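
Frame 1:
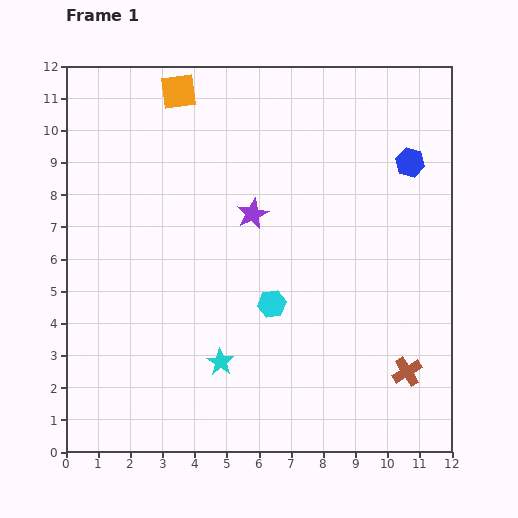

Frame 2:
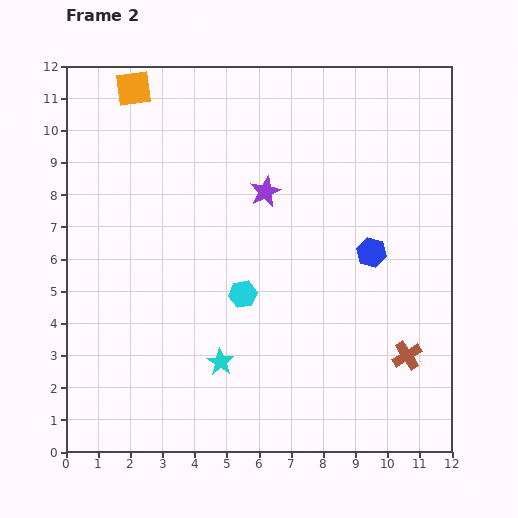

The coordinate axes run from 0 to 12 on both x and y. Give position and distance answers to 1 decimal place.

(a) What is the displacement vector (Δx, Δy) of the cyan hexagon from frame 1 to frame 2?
(-0.9, 0.3)

The cyan hexagon was at (6.4, 4.6) in frame 1 and (5.5, 4.9) in frame 2.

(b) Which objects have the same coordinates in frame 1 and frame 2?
the cyan star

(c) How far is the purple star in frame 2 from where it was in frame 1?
0.8

The purple star moved from (5.8, 7.4) to (6.2, 8.1), a distance of √(0.4² + 0.7²) ≈ 0.8.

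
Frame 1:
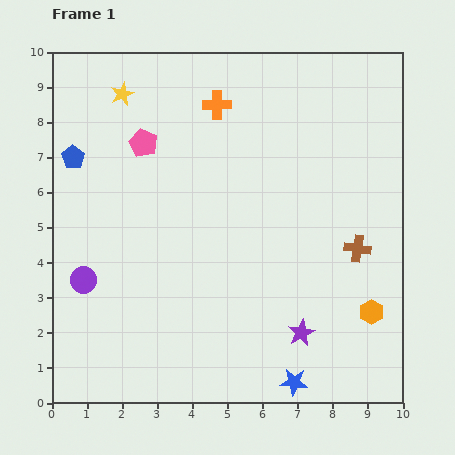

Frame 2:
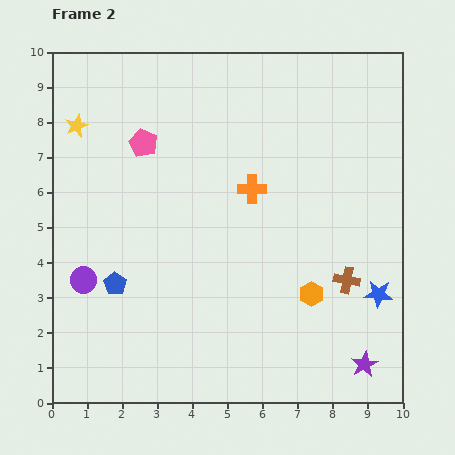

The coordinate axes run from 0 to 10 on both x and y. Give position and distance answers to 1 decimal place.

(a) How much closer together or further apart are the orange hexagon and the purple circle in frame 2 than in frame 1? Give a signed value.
-1.7

Distance in frame 1: 8.2. Distance in frame 2: 6.5.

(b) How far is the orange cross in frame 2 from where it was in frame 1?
2.6

The orange cross moved from (4.7, 8.5) to (5.7, 6.1), a distance of √(1.0² + 2.4²) ≈ 2.6.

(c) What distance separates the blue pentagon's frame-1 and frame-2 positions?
3.8

The blue pentagon moved from (0.6, 7.0) to (1.8, 3.4), a distance of √(1.2² + 3.6²) ≈ 3.8.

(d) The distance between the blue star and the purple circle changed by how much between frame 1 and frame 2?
+1.7

Distance in frame 1: 6.7. Distance in frame 2: 8.4.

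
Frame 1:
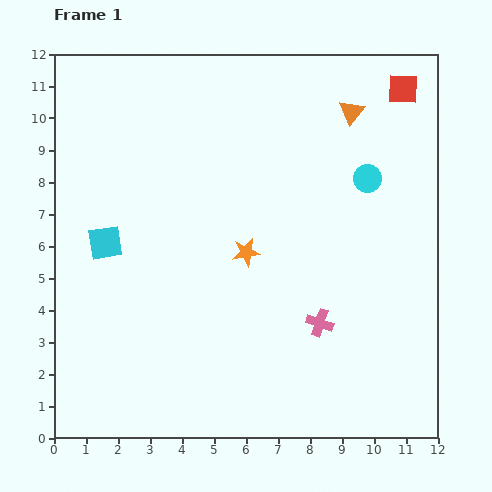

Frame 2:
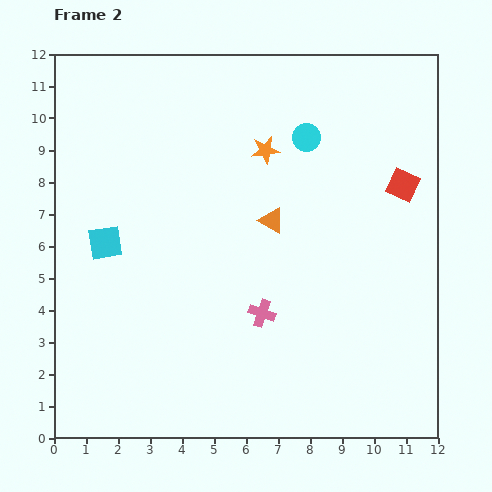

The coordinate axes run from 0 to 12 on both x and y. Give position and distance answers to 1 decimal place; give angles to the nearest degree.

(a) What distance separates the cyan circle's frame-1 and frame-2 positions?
2.3

The cyan circle moved from (9.8, 8.1) to (7.9, 9.4), a distance of √(1.9² + 1.3²) ≈ 2.3.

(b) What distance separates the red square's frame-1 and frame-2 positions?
3.0

The red square moved from (10.9, 10.9) to (10.9, 7.9), a distance of √(0.0² + 3.0²) ≈ 3.0.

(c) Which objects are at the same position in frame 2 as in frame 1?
the cyan square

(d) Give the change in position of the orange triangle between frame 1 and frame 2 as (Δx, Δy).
(-2.5, -3.4)

The orange triangle was at (9.3, 10.2) in frame 1 and (6.8, 6.8) in frame 2.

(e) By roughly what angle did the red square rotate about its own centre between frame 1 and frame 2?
22° clockwise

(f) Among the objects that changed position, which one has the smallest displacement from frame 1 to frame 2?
the pink cross

(moved 1.8)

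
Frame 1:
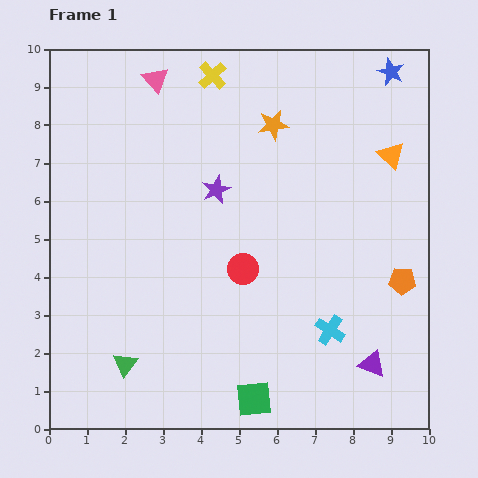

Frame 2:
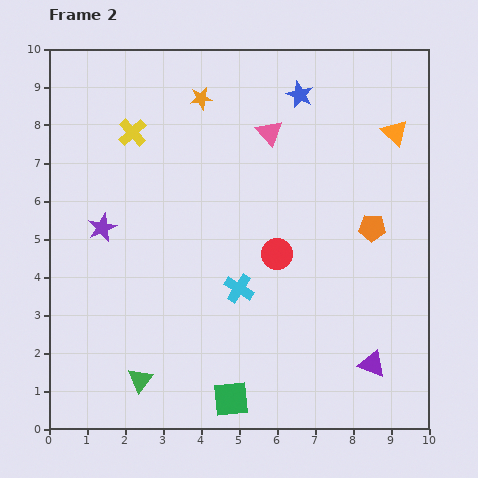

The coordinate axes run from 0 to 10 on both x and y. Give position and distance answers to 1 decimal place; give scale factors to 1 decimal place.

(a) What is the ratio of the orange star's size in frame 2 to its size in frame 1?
0.7×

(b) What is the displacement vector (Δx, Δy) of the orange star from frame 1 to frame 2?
(-1.9, 0.7)

The orange star was at (5.9, 8.0) in frame 1 and (4.0, 8.7) in frame 2.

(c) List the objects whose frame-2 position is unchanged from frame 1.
the purple triangle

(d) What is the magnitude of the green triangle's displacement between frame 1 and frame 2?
0.6

The green triangle moved from (2.0, 1.7) to (2.4, 1.3), a distance of √(0.4² + 0.4²) ≈ 0.6.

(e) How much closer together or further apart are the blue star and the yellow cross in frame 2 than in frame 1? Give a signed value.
-0.2

Distance in frame 1: 4.7. Distance in frame 2: 4.5.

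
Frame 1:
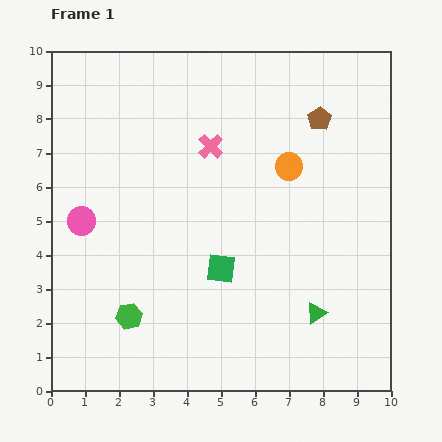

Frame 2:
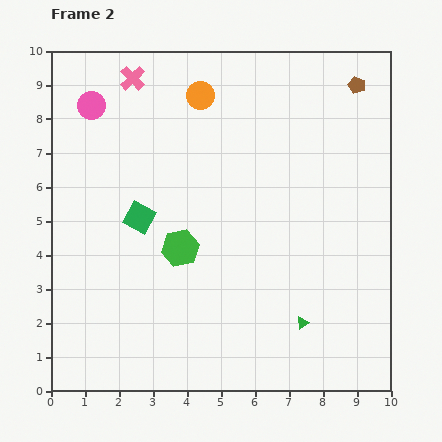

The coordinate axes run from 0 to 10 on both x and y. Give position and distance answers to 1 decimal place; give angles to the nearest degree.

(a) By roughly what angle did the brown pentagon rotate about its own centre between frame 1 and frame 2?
17° counter-clockwise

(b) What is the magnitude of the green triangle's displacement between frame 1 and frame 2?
0.5

The green triangle moved from (7.8, 2.3) to (7.4, 2.0), a distance of √(0.4² + 0.3²) ≈ 0.5.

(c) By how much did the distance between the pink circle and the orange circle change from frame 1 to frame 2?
-3.1

Distance in frame 1: 6.3. Distance in frame 2: 3.2.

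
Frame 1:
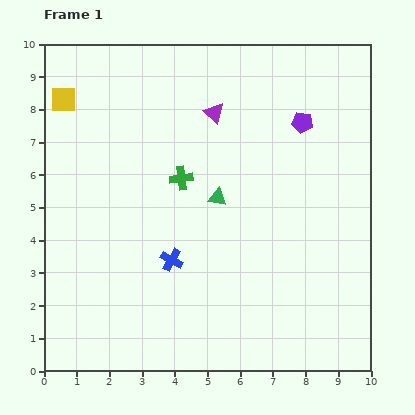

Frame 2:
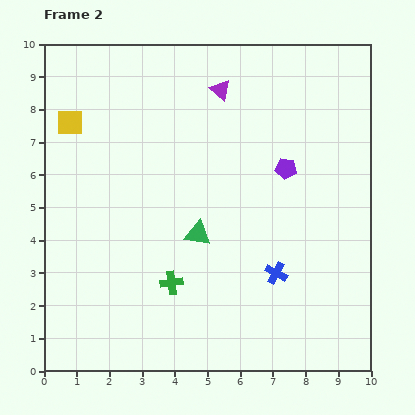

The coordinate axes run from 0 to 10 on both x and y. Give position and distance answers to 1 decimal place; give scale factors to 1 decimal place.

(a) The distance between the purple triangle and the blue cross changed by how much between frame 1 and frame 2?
+1.2

Distance in frame 1: 4.7. Distance in frame 2: 5.9.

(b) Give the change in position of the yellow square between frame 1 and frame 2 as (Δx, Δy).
(0.2, -0.7)

The yellow square was at (0.6, 8.3) in frame 1 and (0.8, 7.6) in frame 2.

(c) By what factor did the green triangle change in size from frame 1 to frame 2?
1.4×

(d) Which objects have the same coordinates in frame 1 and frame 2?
none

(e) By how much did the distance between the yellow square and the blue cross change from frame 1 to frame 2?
+1.9

Distance in frame 1: 5.9. Distance in frame 2: 7.8.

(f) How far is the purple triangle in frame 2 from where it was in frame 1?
0.7

The purple triangle moved from (5.2, 7.9) to (5.4, 8.6), a distance of √(0.2² + 0.7²) ≈ 0.7.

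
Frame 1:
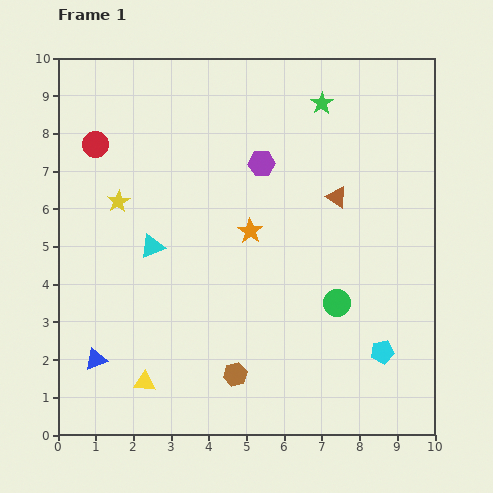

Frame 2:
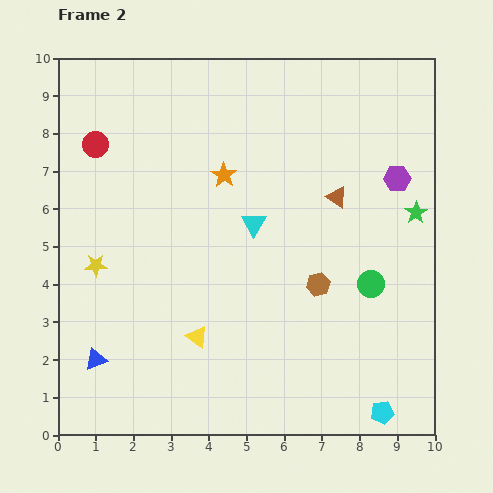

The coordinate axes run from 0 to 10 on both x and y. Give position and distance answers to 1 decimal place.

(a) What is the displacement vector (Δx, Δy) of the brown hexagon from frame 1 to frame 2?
(2.2, 2.4)

The brown hexagon was at (4.7, 1.6) in frame 1 and (6.9, 4.0) in frame 2.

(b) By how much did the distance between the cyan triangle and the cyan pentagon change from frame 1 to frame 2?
-0.7

Distance in frame 1: 6.7. Distance in frame 2: 6.0.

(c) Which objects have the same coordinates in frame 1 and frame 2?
the blue triangle, the red circle, the brown triangle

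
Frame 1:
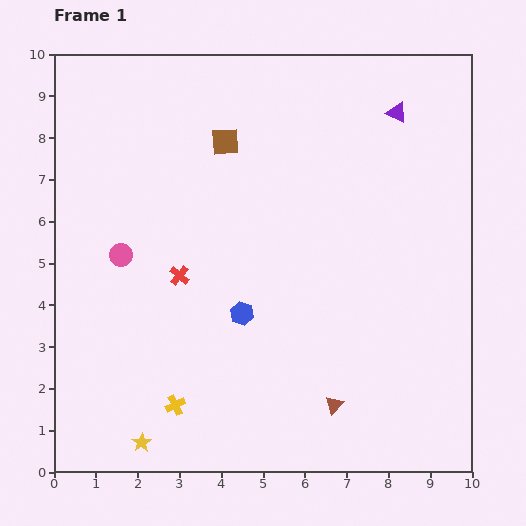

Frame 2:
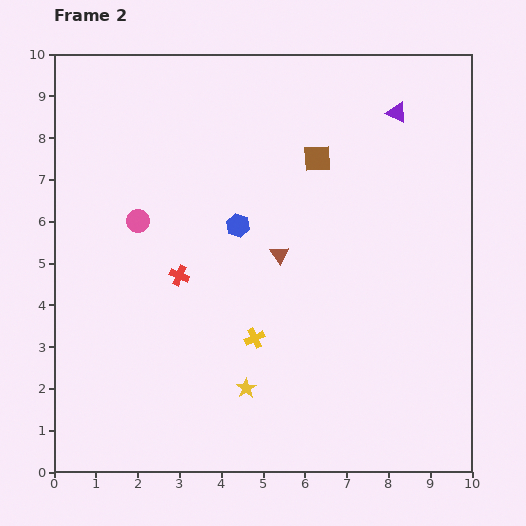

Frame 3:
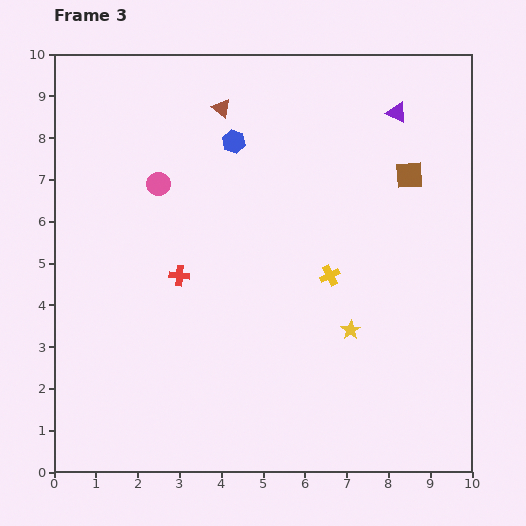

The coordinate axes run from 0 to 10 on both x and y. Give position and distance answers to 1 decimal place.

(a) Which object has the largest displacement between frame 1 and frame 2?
the brown triangle

(moved 3.8; next 2.8)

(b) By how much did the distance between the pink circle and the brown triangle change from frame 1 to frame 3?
-3.9

Distance in frame 1: 6.2. Distance in frame 3: 2.3.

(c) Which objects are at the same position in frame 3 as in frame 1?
the red cross, the purple triangle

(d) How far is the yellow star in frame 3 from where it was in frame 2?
2.9

The yellow star moved from (4.6, 2.0) to (7.1, 3.4), a distance of √(2.5² + 1.4²) ≈ 2.9.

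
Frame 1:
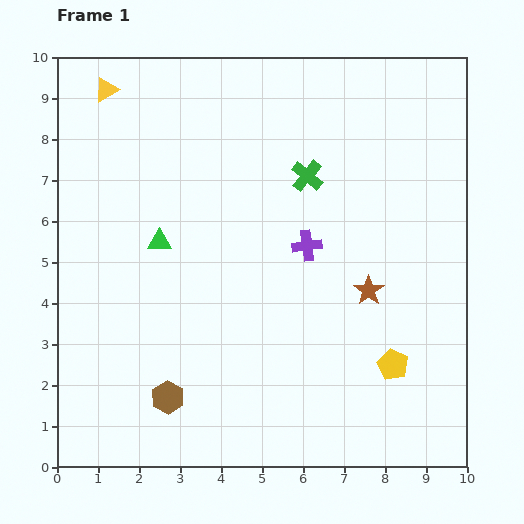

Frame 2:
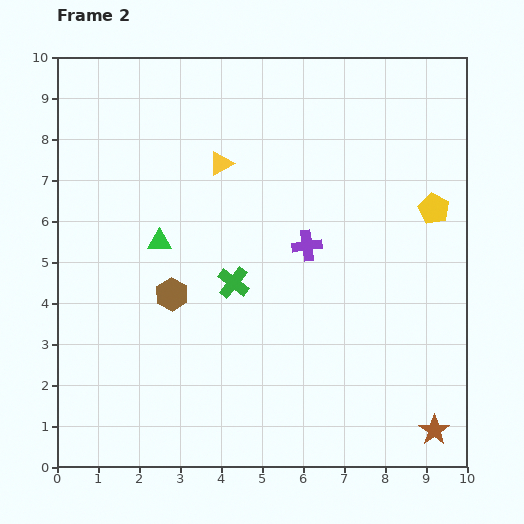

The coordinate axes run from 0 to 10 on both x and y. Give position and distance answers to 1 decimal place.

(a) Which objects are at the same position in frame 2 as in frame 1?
the green triangle, the purple cross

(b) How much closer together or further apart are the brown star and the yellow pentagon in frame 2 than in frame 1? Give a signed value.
+3.5

Distance in frame 1: 1.9. Distance in frame 2: 5.4.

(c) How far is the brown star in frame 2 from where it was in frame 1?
3.8

The brown star moved from (7.6, 4.3) to (9.2, 0.9), a distance of √(1.6² + 3.4²) ≈ 3.8.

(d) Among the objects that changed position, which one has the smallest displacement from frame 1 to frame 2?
the brown hexagon

(moved 2.5)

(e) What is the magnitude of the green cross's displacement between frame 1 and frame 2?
3.2

The green cross moved from (6.1, 7.1) to (4.3, 4.5), a distance of √(1.8² + 2.6²) ≈ 3.2.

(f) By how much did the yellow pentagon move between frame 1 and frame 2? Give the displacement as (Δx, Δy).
(1.0, 3.8)

The yellow pentagon was at (8.2, 2.5) in frame 1 and (9.2, 6.3) in frame 2.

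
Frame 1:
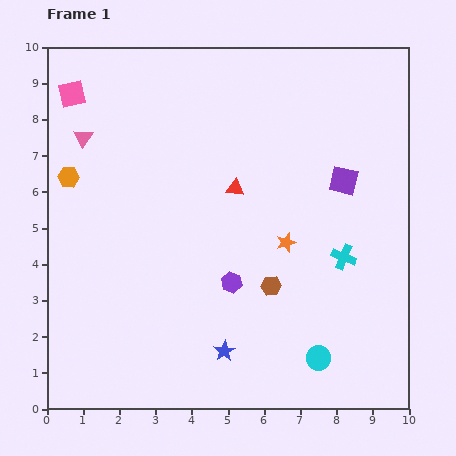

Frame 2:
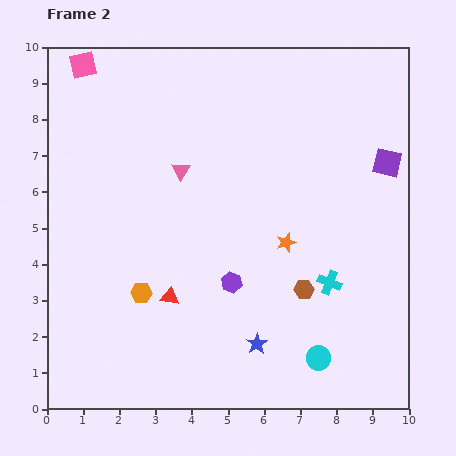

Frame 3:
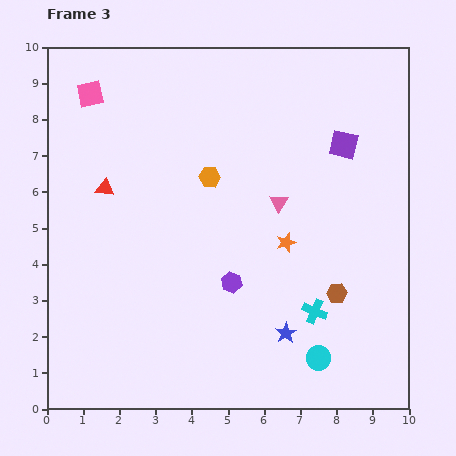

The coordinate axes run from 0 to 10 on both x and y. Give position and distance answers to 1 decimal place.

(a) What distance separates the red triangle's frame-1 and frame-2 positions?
3.5

The red triangle moved from (5.2, 6.1) to (3.4, 3.1), a distance of √(1.8² + 3.0²) ≈ 3.5.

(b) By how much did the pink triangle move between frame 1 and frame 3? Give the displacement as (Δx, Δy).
(5.4, -1.8)

The pink triangle was at (1.0, 7.5) in frame 1 and (6.4, 5.7) in frame 3.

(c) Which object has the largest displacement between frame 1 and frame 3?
the pink triangle

(moved 5.7; next 3.9)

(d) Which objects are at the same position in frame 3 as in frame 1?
the cyan circle, the purple hexagon, the orange star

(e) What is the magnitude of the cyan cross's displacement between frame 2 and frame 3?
0.9

The cyan cross moved from (7.8, 3.5) to (7.4, 2.7), a distance of √(0.4² + 0.8²) ≈ 0.9.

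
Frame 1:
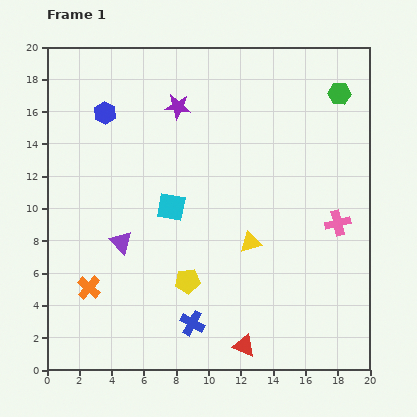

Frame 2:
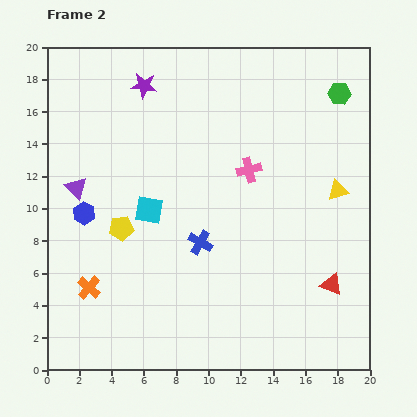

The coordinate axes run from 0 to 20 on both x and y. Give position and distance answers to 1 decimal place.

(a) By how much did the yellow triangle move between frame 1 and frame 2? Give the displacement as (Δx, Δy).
(5.4, 3.2)

The yellow triangle was at (12.6, 7.9) in frame 1 and (18.0, 11.1) in frame 2.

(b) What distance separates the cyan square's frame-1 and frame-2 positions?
1.4

The cyan square moved from (7.7, 10.1) to (6.3, 9.9), a distance of √(1.4² + 0.2²) ≈ 1.4.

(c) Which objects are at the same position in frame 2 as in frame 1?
the green hexagon, the orange cross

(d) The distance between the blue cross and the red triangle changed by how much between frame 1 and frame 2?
+5.0

Distance in frame 1: 3.5. Distance in frame 2: 8.5.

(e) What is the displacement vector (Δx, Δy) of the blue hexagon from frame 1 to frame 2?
(-1.3, -6.2)

The blue hexagon was at (3.6, 15.9) in frame 1 and (2.3, 9.7) in frame 2.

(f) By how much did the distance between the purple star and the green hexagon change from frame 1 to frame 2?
+2.1

Distance in frame 1: 10.0. Distance in frame 2: 12.1.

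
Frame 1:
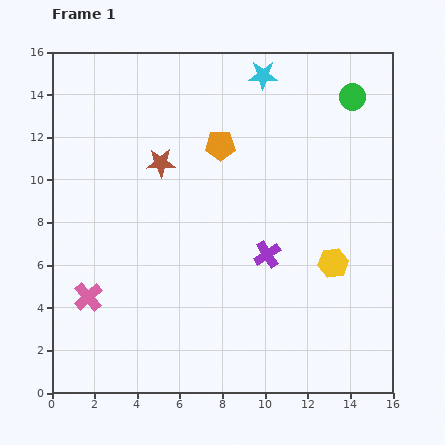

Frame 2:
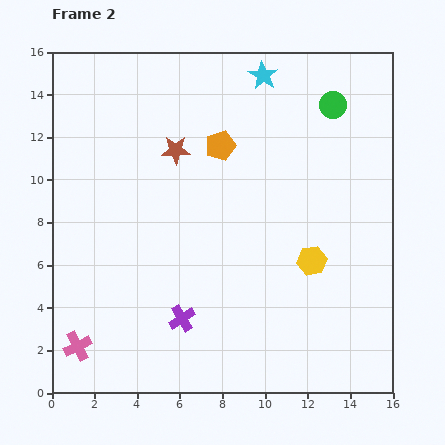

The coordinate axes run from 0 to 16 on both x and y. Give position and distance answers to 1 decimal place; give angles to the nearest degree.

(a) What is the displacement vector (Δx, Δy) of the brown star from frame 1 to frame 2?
(0.7, 0.6)

The brown star was at (5.1, 10.8) in frame 1 and (5.8, 11.4) in frame 2.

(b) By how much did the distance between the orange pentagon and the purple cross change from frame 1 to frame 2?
+2.7

Distance in frame 1: 5.6. Distance in frame 2: 8.3.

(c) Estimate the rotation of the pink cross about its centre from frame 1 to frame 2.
15° clockwise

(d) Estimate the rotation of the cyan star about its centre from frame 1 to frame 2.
31° clockwise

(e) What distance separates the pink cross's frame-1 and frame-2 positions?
2.4

The pink cross moved from (1.7, 4.5) to (1.2, 2.2), a distance of √(0.5² + 2.3²) ≈ 2.4.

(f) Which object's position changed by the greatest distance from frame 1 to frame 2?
the purple cross

(moved 5.0; next 2.4)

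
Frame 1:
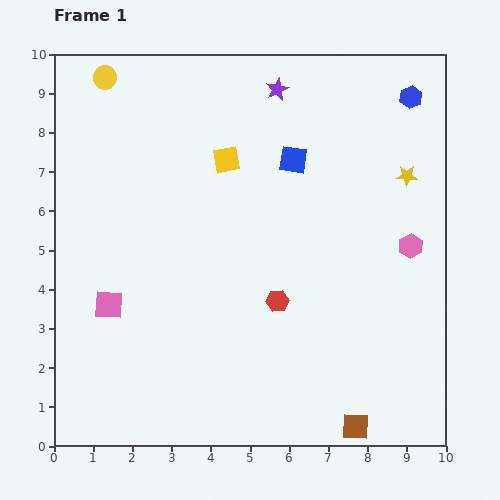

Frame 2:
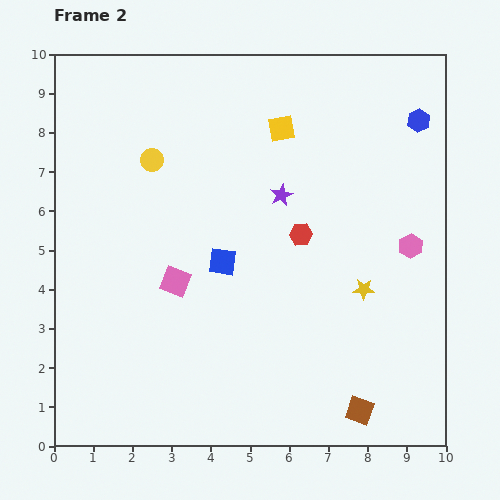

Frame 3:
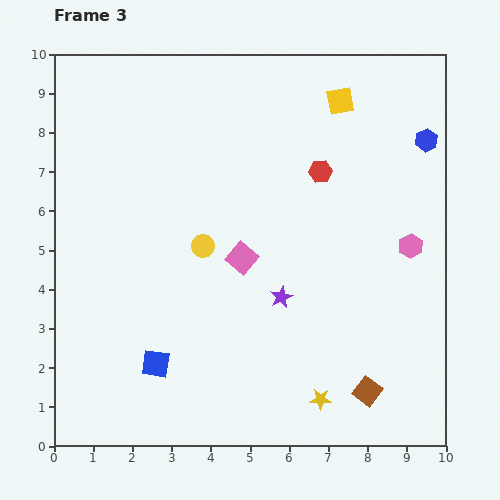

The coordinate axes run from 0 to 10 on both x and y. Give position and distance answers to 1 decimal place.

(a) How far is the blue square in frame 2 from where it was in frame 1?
3.2

The blue square moved from (6.1, 7.3) to (4.3, 4.7), a distance of √(1.8² + 2.6²) ≈ 3.2.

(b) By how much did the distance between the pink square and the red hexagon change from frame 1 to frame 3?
-1.3

Distance in frame 1: 4.3. Distance in frame 3: 3.0.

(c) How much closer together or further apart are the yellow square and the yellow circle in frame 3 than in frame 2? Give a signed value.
+1.7

Distance in frame 2: 3.4. Distance in frame 3: 5.1.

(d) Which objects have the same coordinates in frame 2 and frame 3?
the pink hexagon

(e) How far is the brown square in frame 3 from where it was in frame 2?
0.5

The brown square moved from (7.8, 0.9) to (8.0, 1.4), a distance of √(0.2² + 0.5²) ≈ 0.5.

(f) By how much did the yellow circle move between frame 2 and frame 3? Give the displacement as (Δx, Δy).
(1.3, -2.2)

The yellow circle was at (2.5, 7.3) in frame 2 and (3.8, 5.1) in frame 3.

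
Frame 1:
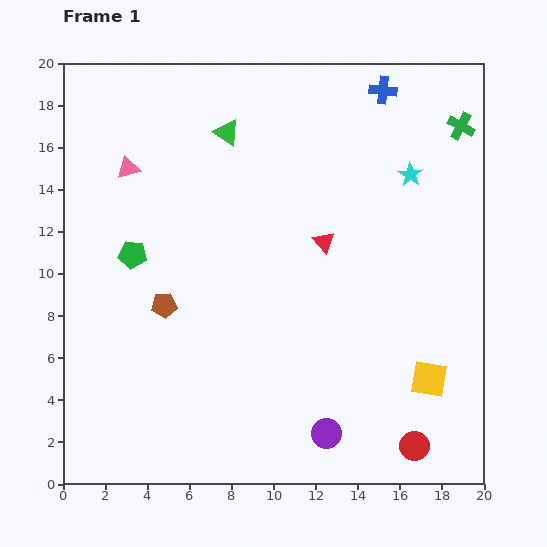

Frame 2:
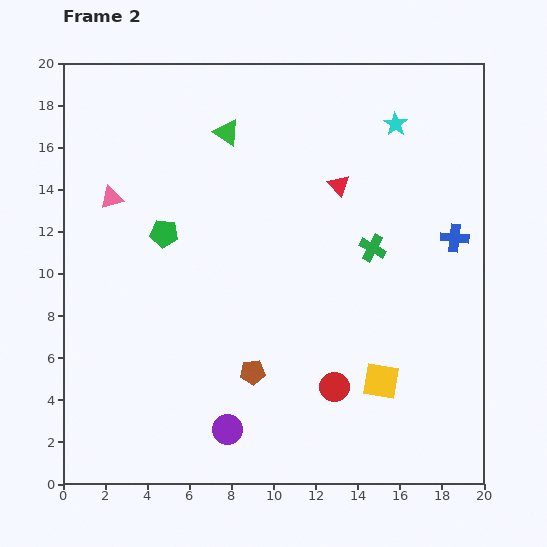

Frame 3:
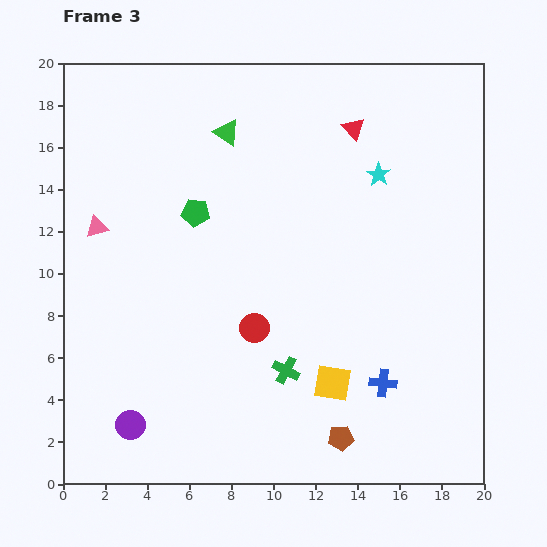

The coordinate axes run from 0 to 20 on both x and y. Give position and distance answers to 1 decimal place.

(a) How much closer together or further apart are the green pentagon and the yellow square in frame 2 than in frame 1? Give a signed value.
-2.8

Distance in frame 1: 15.3. Distance in frame 2: 12.5.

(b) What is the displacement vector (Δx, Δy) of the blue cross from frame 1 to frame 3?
(0.0, -13.9)

The blue cross was at (15.2, 18.7) in frame 1 and (15.2, 4.8) in frame 3.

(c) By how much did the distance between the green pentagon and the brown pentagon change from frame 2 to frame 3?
+4.9

Distance in frame 2: 7.8. Distance in frame 3: 12.7.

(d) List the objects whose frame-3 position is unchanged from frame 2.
the green triangle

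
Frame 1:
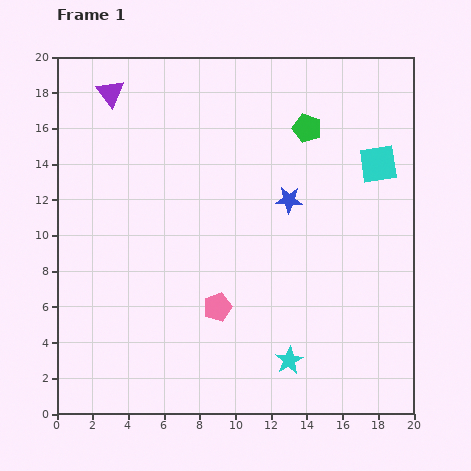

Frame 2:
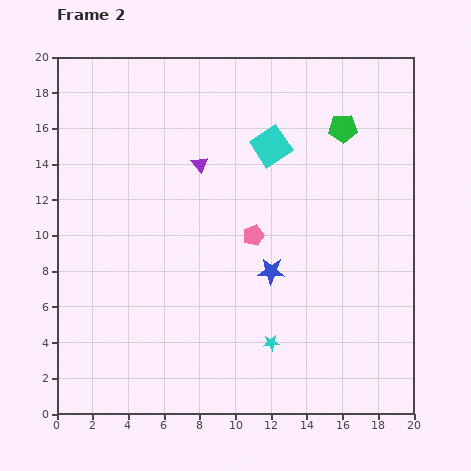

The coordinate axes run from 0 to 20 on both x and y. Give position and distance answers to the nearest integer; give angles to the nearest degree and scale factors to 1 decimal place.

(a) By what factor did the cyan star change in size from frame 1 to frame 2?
0.6×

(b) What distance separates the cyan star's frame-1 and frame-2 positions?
1

The cyan star moved from (13, 3) to (12, 4), a distance of √(1² + 1²) ≈ 1.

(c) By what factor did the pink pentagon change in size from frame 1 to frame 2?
0.7×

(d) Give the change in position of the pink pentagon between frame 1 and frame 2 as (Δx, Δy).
(2, 4)

The pink pentagon was at (9, 6) in frame 1 and (11, 10) in frame 2.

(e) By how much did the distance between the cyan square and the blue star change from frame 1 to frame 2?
+2

Distance in frame 1: 5. Distance in frame 2: 7.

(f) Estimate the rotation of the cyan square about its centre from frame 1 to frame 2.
25° counter-clockwise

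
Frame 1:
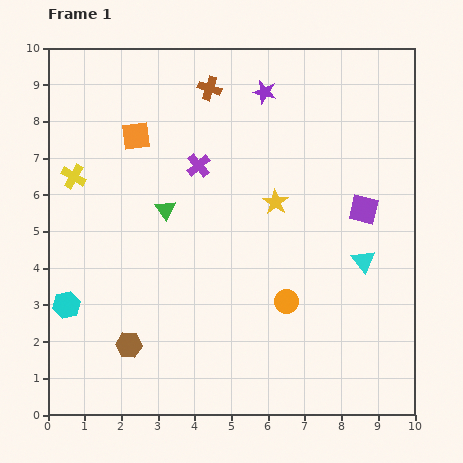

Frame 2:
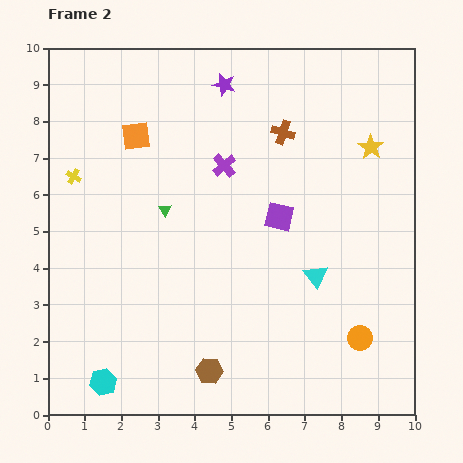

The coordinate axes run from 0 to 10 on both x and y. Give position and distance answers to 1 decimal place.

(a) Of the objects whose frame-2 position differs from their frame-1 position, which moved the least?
the purple cross

(moved 0.7)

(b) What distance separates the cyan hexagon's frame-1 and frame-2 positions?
2.3

The cyan hexagon moved from (0.5, 3.0) to (1.5, 0.9), a distance of √(1.0² + 2.1²) ≈ 2.3.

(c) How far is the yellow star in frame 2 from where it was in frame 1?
3.0

The yellow star moved from (6.2, 5.8) to (8.8, 7.3), a distance of √(2.6² + 1.5²) ≈ 3.0.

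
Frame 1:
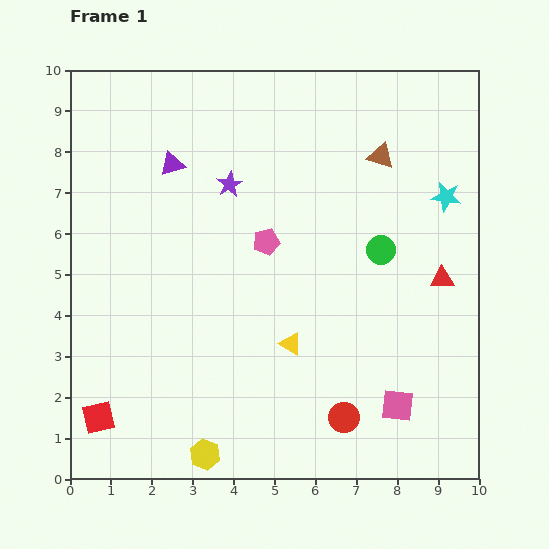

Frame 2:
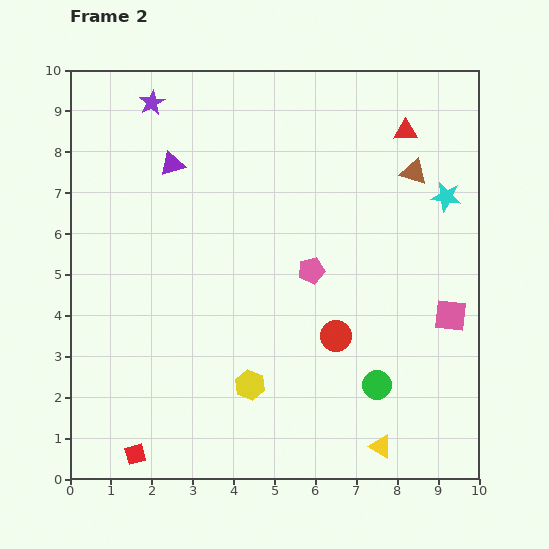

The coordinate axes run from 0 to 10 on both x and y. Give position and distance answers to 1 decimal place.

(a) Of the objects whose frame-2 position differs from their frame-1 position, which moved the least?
the brown triangle

(moved 0.9)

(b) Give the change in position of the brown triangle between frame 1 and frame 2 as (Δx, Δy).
(0.8, -0.4)

The brown triangle was at (7.6, 7.9) in frame 1 and (8.4, 7.5) in frame 2.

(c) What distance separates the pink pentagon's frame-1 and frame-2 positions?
1.3

The pink pentagon moved from (4.8, 5.8) to (5.9, 5.1), a distance of √(1.1² + 0.7²) ≈ 1.3.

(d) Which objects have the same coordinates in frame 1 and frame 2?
the purple triangle, the cyan star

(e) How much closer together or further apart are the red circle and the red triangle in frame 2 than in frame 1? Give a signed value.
+1.1

Distance in frame 1: 4.2. Distance in frame 2: 5.3.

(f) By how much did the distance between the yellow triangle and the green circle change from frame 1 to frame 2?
-1.7

Distance in frame 1: 3.2. Distance in frame 2: 1.5.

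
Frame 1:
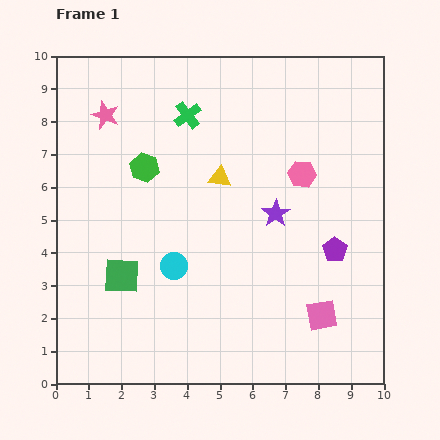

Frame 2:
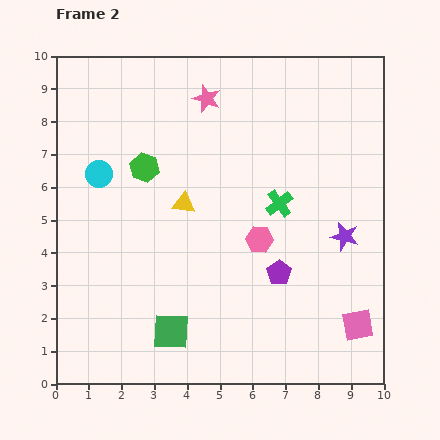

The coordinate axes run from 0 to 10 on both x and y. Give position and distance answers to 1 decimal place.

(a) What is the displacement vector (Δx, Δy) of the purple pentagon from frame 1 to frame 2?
(-1.7, -0.7)

The purple pentagon was at (8.5, 4.1) in frame 1 and (6.8, 3.4) in frame 2.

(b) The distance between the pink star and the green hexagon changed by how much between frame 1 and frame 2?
+0.8

Distance in frame 1: 2.0. Distance in frame 2: 2.8.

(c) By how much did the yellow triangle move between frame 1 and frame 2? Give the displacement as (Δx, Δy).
(-1.1, -0.8)

The yellow triangle was at (5.0, 6.3) in frame 1 and (3.9, 5.5) in frame 2.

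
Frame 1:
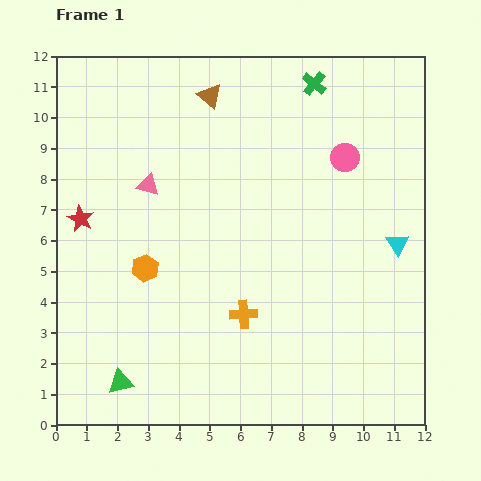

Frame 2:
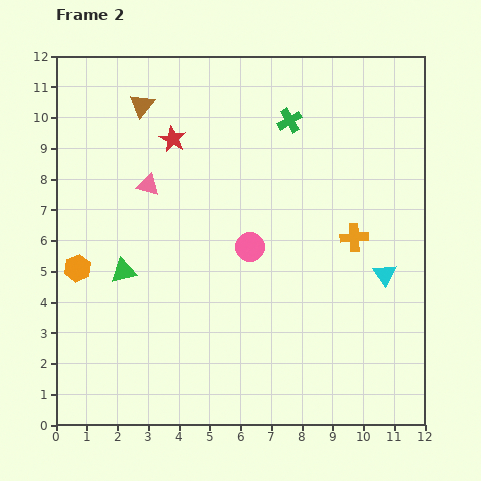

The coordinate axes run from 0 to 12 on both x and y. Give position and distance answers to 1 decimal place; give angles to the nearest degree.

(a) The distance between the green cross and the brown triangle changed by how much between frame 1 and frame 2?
+1.4

Distance in frame 1: 3.4. Distance in frame 2: 4.8.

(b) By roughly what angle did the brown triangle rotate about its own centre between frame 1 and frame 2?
28° clockwise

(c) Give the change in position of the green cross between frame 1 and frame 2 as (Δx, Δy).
(-0.8, -1.2)

The green cross was at (8.4, 11.1) in frame 1 and (7.6, 9.9) in frame 2.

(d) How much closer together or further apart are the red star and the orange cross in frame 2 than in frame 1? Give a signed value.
+0.6

Distance in frame 1: 6.1. Distance in frame 2: 6.7.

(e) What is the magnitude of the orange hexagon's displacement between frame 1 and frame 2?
2.2

The orange hexagon moved from (2.9, 5.1) to (0.7, 5.1), a distance of √(2.2² + 0.0²) ≈ 2.2.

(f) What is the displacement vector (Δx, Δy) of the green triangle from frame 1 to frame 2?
(0.1, 3.6)

The green triangle was at (2.1, 1.4) in frame 1 and (2.2, 5.0) in frame 2.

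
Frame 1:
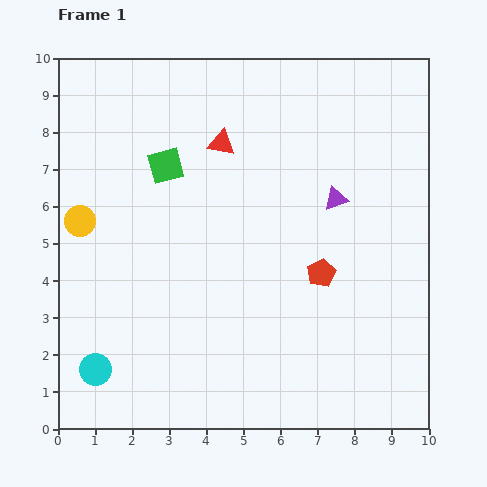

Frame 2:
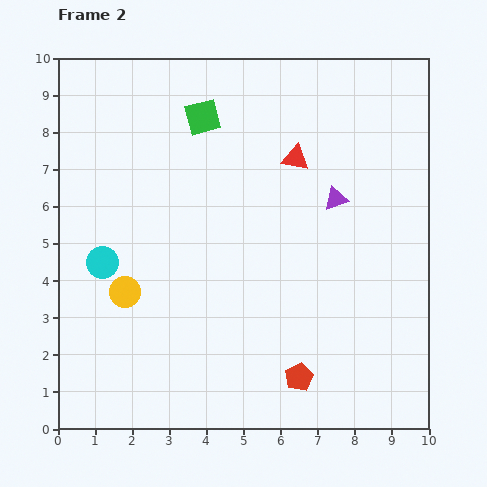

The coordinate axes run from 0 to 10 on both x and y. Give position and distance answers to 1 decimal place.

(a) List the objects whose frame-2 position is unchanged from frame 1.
the purple triangle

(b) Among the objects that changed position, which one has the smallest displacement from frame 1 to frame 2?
the green square

(moved 1.6)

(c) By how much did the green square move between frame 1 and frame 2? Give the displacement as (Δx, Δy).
(1.0, 1.3)

The green square was at (2.9, 7.1) in frame 1 and (3.9, 8.4) in frame 2.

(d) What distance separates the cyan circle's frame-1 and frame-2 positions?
2.9

The cyan circle moved from (1.0, 1.6) to (1.2, 4.5), a distance of √(0.2² + 2.9²) ≈ 2.9.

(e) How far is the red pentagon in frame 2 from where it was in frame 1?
2.9

The red pentagon moved from (7.1, 4.2) to (6.5, 1.4), a distance of √(0.6² + 2.8²) ≈ 2.9.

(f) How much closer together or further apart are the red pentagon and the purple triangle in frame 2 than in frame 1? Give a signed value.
+2.9

Distance in frame 1: 2.0. Distance in frame 2: 4.9.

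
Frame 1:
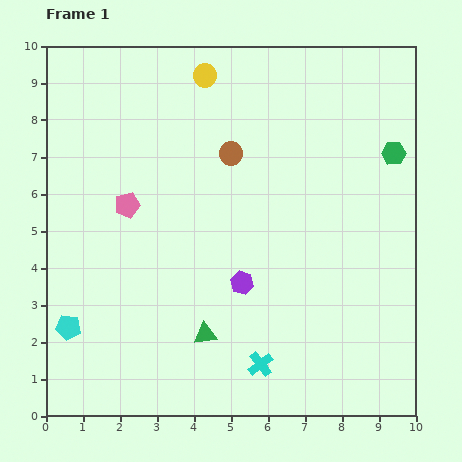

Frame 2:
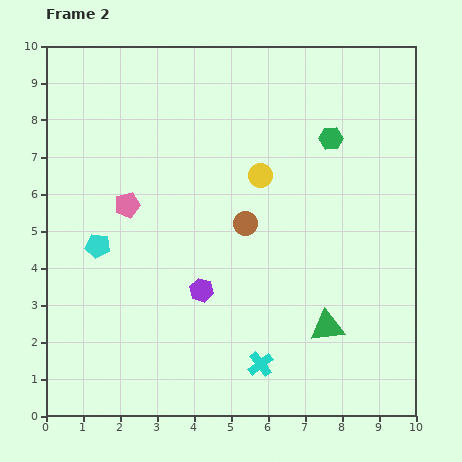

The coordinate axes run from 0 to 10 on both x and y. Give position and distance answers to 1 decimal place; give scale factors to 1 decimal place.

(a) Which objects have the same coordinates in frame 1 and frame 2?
the pink pentagon, the cyan cross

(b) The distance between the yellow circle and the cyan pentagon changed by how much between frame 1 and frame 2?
-2.9

Distance in frame 1: 7.7. Distance in frame 2: 4.8.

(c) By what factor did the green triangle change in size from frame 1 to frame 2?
1.4×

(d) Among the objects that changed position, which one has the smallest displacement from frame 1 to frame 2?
the purple hexagon

(moved 1.1)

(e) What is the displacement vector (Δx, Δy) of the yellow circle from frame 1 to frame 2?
(1.5, -2.7)

The yellow circle was at (4.3, 9.2) in frame 1 and (5.8, 6.5) in frame 2.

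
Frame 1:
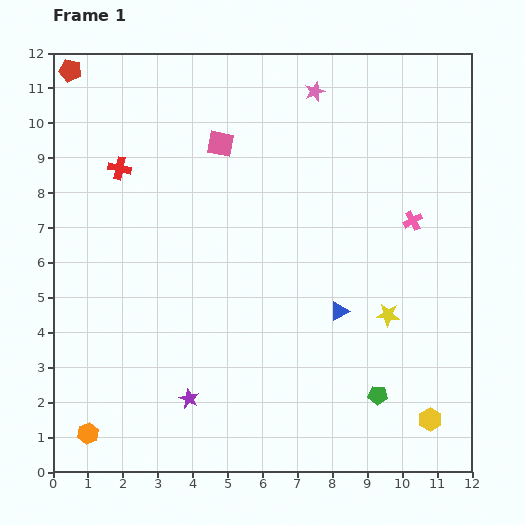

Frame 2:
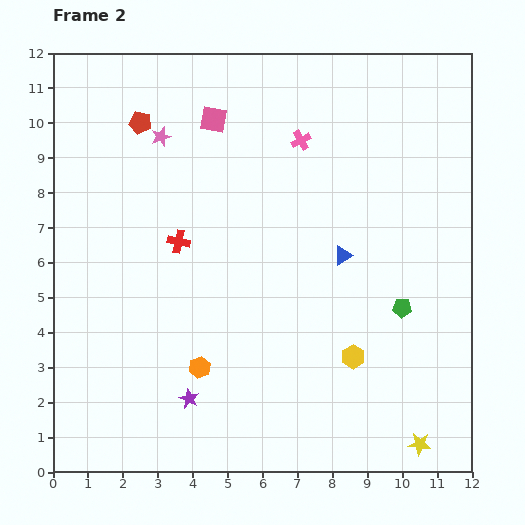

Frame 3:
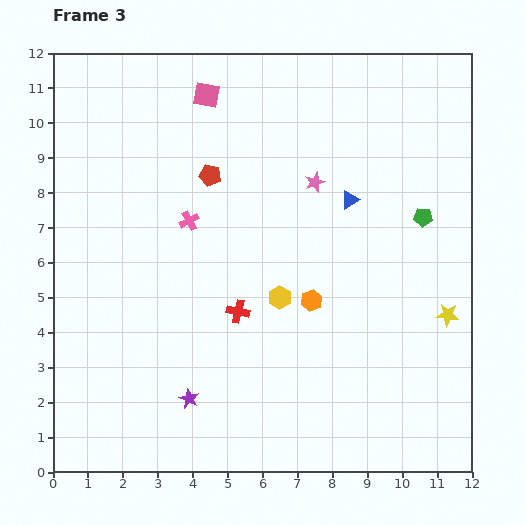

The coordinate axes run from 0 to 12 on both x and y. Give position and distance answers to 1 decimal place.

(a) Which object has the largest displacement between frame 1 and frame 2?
the pink star

(moved 4.6; next 3.9)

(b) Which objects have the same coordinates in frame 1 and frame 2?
the purple star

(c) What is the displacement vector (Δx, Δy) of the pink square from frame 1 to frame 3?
(-0.4, 1.4)

The pink square was at (4.8, 9.4) in frame 1 and (4.4, 10.8) in frame 3.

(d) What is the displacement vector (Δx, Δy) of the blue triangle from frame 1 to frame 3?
(0.3, 3.2)

The blue triangle was at (8.2, 4.6) in frame 1 and (8.5, 7.8) in frame 3.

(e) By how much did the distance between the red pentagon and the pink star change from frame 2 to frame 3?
+2.3

Distance in frame 2: 0.7. Distance in frame 3: 3.0.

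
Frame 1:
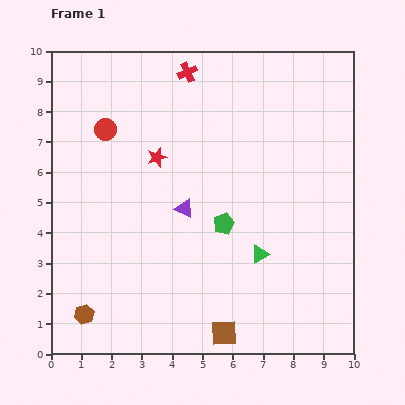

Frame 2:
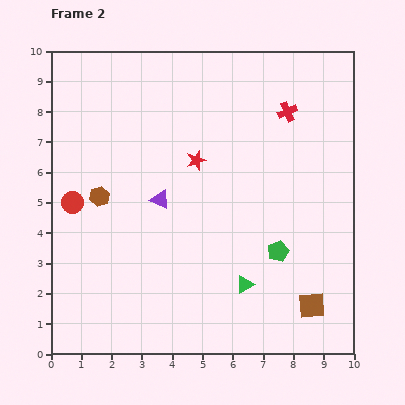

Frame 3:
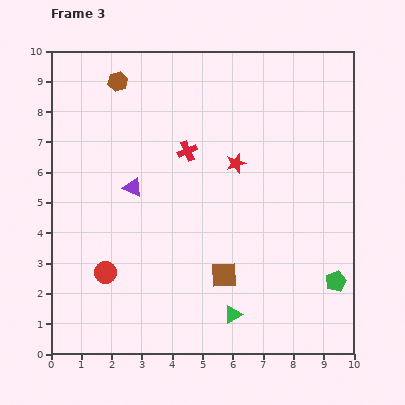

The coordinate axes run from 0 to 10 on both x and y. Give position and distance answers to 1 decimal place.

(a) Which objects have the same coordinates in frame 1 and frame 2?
none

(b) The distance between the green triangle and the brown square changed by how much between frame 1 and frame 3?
-1.6

Distance in frame 1: 2.9. Distance in frame 3: 1.3.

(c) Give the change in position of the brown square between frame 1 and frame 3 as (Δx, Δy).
(0.0, 1.9)

The brown square was at (5.7, 0.7) in frame 1 and (5.7, 2.6) in frame 3.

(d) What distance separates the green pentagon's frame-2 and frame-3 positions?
2.1

The green pentagon moved from (7.5, 3.4) to (9.4, 2.4), a distance of √(1.9² + 1.0²) ≈ 2.1.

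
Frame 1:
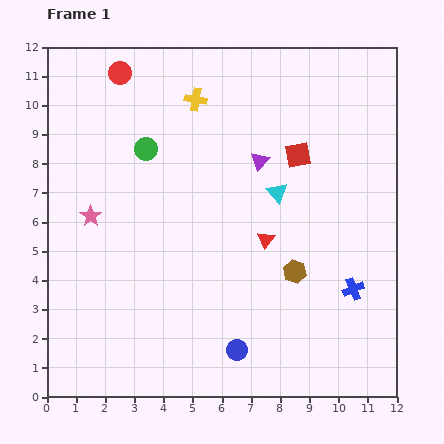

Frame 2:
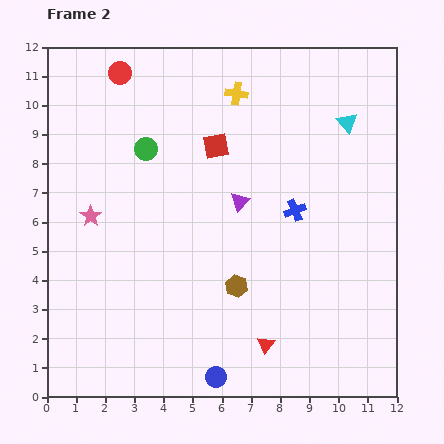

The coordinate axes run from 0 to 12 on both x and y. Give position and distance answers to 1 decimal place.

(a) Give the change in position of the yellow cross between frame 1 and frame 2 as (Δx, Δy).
(1.4, 0.2)

The yellow cross was at (5.1, 10.2) in frame 1 and (6.5, 10.4) in frame 2.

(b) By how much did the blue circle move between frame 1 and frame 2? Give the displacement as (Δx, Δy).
(-0.7, -0.9)

The blue circle was at (6.5, 1.6) in frame 1 and (5.8, 0.7) in frame 2.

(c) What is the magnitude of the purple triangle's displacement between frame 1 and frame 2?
1.6

The purple triangle moved from (7.3, 8.1) to (6.6, 6.7), a distance of √(0.7² + 1.4²) ≈ 1.6.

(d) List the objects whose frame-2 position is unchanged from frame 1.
the red circle, the pink star, the green circle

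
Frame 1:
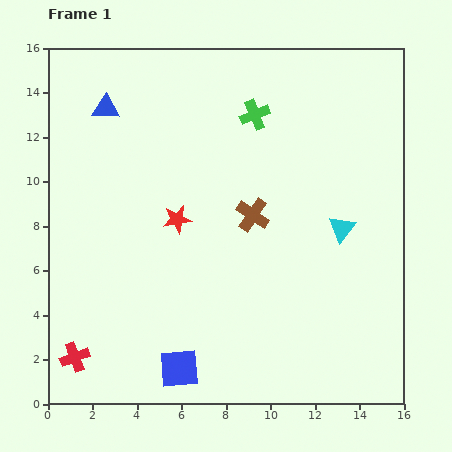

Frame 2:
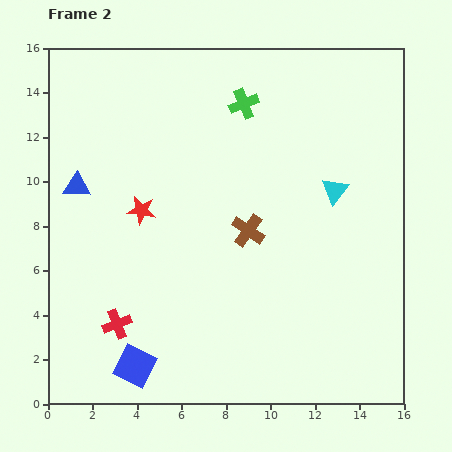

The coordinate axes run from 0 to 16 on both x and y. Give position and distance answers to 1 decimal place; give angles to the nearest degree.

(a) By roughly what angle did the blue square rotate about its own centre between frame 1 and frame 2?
32° clockwise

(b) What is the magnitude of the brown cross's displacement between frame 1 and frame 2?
0.7

The brown cross moved from (9.2, 8.5) to (9.0, 7.8), a distance of √(0.2² + 0.7²) ≈ 0.7.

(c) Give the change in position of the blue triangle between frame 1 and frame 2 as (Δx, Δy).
(-1.3, -3.5)

The blue triangle was at (2.6, 13.3) in frame 1 and (1.3, 9.8) in frame 2.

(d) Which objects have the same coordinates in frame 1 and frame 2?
none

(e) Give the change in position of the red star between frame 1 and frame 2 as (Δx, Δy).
(-1.6, 0.4)

The red star was at (5.8, 8.3) in frame 1 and (4.2, 8.7) in frame 2.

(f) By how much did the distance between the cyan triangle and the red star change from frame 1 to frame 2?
+1.3

Distance in frame 1: 7.4. Distance in frame 2: 8.7.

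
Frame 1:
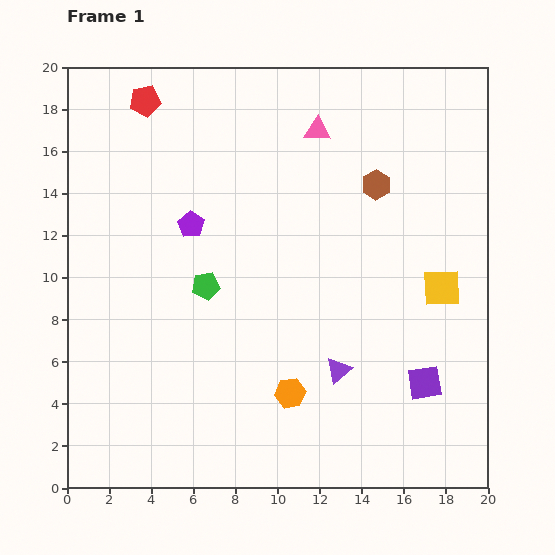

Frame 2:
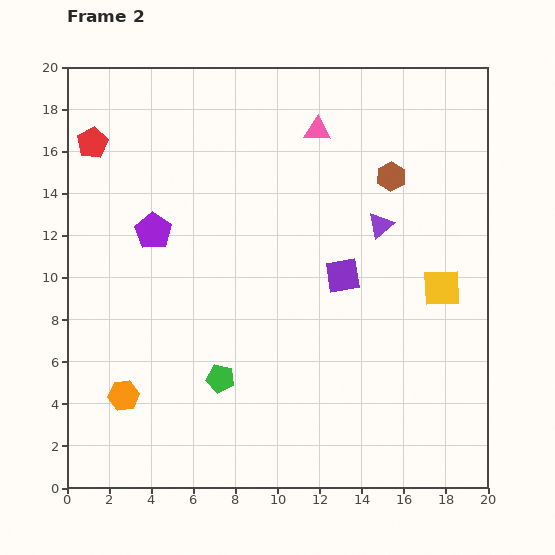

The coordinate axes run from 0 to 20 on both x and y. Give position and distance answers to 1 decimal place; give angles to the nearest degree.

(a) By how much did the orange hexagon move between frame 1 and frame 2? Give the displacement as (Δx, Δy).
(-7.9, -0.1)

The orange hexagon was at (10.6, 4.5) in frame 1 and (2.7, 4.4) in frame 2.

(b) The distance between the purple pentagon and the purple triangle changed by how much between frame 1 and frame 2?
+1.0

Distance in frame 1: 9.8. Distance in frame 2: 10.8.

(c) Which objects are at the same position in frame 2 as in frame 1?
the pink triangle, the yellow square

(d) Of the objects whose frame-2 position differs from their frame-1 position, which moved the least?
the brown hexagon

(moved 0.8)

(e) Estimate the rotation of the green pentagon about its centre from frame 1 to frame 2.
20° clockwise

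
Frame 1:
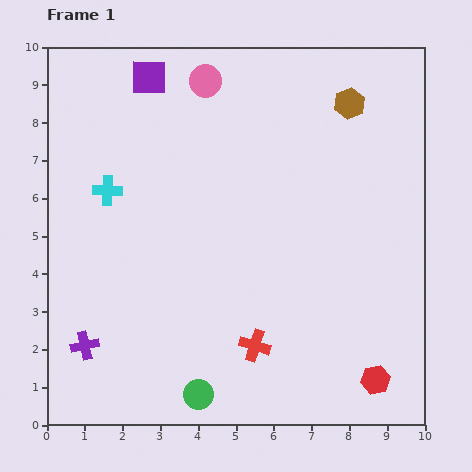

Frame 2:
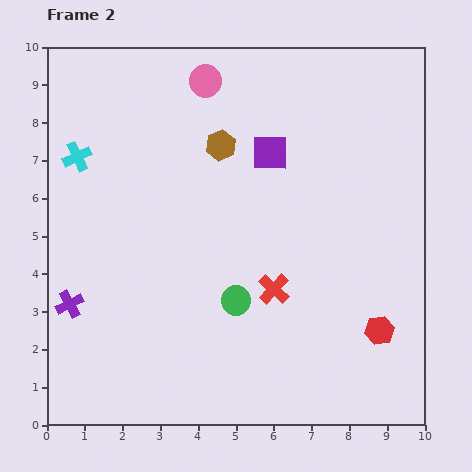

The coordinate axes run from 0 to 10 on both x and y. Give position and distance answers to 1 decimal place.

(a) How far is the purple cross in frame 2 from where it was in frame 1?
1.2

The purple cross moved from (1.0, 2.1) to (0.6, 3.2), a distance of √(0.4² + 1.1²) ≈ 1.2.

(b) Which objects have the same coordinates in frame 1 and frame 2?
the pink circle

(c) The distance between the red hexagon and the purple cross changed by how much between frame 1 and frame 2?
+0.4

Distance in frame 1: 7.8. Distance in frame 2: 8.2.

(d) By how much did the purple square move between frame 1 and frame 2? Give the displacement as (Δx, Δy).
(3.2, -2.0)

The purple square was at (2.7, 9.2) in frame 1 and (5.9, 7.2) in frame 2.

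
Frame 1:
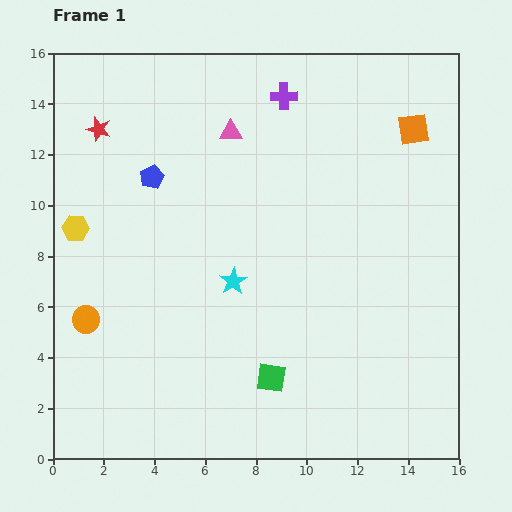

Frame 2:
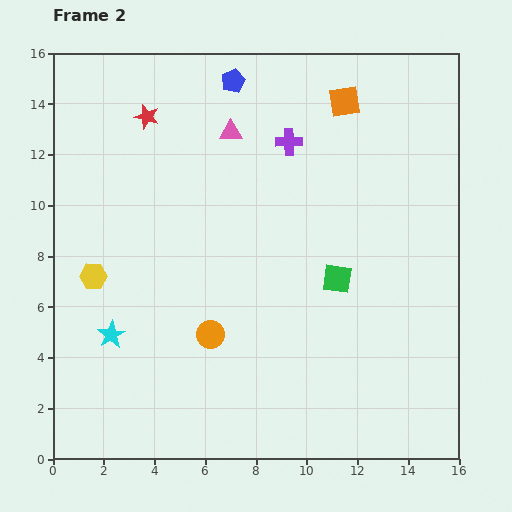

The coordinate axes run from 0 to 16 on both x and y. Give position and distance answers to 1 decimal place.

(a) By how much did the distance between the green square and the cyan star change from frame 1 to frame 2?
+5.1

Distance in frame 1: 4.1. Distance in frame 2: 9.2.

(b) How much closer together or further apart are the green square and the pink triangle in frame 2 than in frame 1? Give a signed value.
-2.6

Distance in frame 1: 9.8. Distance in frame 2: 7.2.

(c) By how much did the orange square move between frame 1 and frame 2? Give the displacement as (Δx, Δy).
(-2.7, 1.1)

The orange square was at (14.2, 13.0) in frame 1 and (11.5, 14.1) in frame 2.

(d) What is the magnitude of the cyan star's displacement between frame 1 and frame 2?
5.2

The cyan star moved from (7.1, 7.0) to (2.3, 4.9), a distance of √(4.8² + 2.1²) ≈ 5.2.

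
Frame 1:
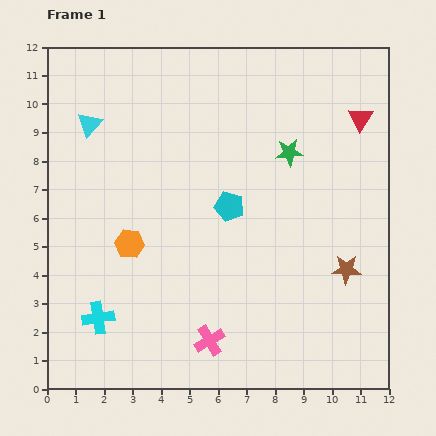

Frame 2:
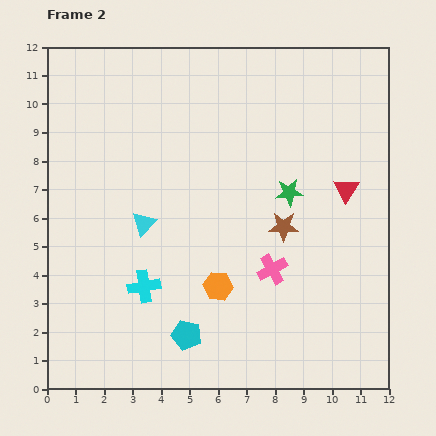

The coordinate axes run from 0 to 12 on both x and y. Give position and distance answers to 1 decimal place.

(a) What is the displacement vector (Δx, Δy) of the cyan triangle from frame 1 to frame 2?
(1.9, -3.5)

The cyan triangle was at (1.5, 9.3) in frame 1 and (3.4, 5.8) in frame 2.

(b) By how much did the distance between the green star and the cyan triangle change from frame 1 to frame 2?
-1.9

Distance in frame 1: 7.1. Distance in frame 2: 5.2.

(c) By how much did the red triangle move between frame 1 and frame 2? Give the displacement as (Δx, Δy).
(-0.5, -2.5)

The red triangle was at (11.0, 9.5) in frame 1 and (10.5, 7.0) in frame 2.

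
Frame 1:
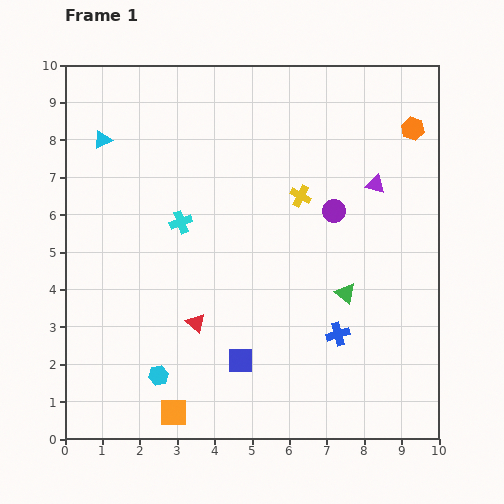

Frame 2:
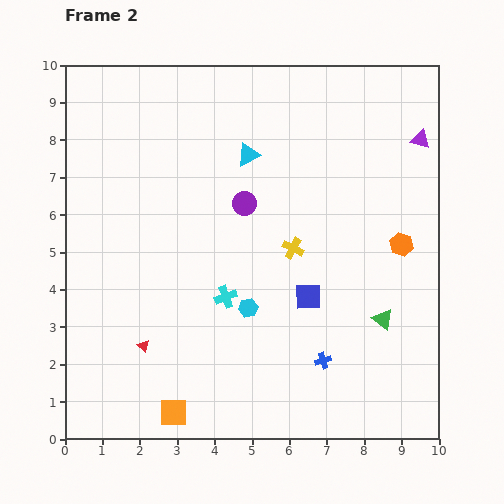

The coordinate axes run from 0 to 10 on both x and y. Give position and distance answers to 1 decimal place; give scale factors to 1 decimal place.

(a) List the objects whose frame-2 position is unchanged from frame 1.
the orange square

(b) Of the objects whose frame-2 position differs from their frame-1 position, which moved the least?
the blue cross

(moved 0.8)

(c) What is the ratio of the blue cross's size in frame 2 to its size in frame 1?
0.7×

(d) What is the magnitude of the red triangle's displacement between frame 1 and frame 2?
1.5

The red triangle moved from (3.5, 3.1) to (2.1, 2.5), a distance of √(1.4² + 0.6²) ≈ 1.5.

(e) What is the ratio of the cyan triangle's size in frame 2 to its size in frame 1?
1.3×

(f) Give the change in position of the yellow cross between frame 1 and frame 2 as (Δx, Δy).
(-0.2, -1.4)

The yellow cross was at (6.3, 6.5) in frame 1 and (6.1, 5.1) in frame 2.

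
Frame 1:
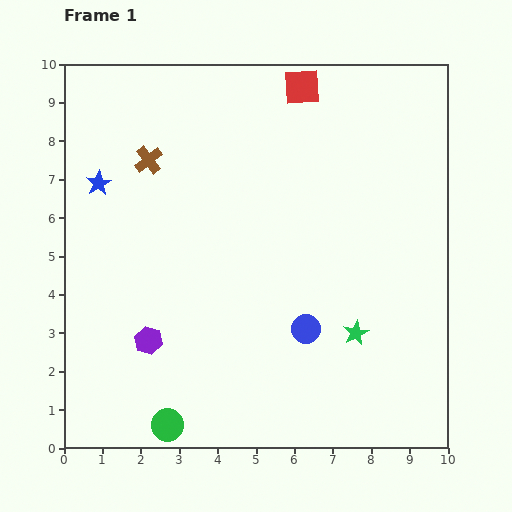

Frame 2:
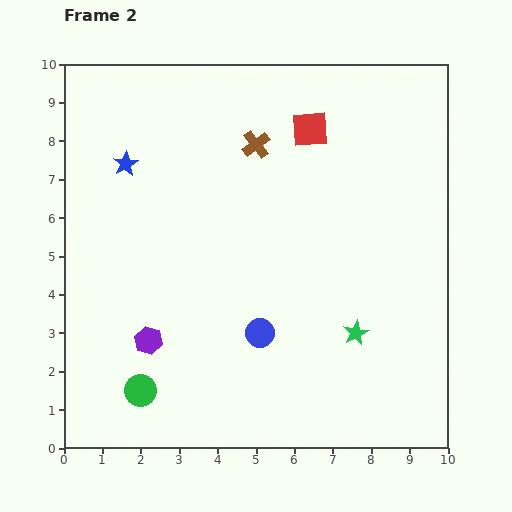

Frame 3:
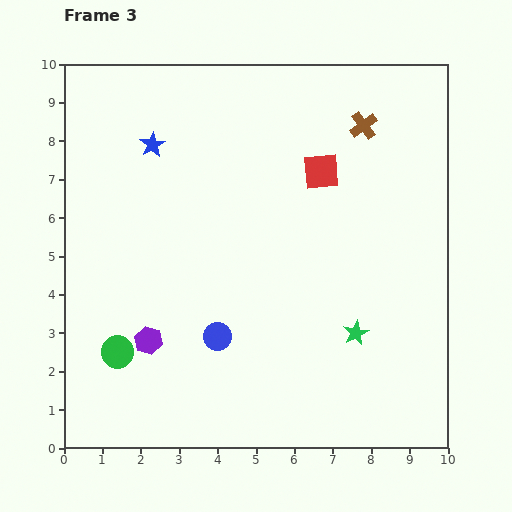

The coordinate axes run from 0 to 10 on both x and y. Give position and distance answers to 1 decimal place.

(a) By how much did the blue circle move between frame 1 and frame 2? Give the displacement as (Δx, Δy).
(-1.2, -0.1)

The blue circle was at (6.3, 3.1) in frame 1 and (5.1, 3.0) in frame 2.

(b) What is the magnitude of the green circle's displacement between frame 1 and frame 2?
1.1

The green circle moved from (2.7, 0.6) to (2.0, 1.5), a distance of √(0.7² + 0.9²) ≈ 1.1.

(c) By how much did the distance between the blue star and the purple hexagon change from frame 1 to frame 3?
+0.8

Distance in frame 1: 4.3. Distance in frame 3: 5.1.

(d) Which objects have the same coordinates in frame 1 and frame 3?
the green star, the purple hexagon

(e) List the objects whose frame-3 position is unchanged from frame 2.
the green star, the purple hexagon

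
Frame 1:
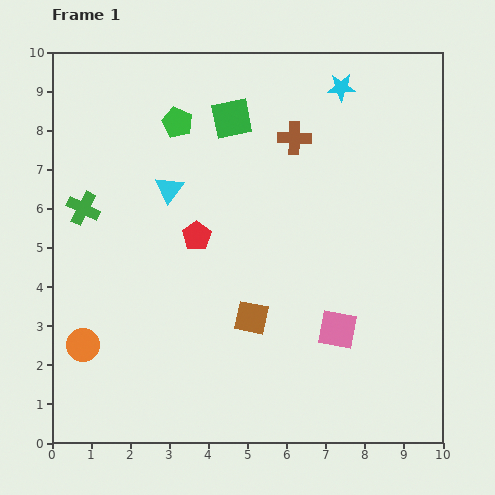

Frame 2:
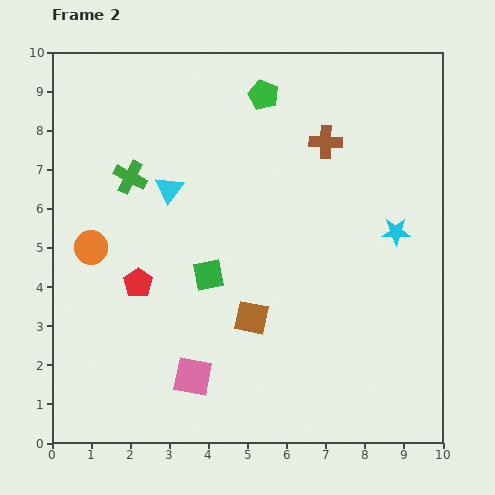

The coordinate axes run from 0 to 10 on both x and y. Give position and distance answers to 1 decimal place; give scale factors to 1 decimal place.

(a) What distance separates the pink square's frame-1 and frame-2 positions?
3.9

The pink square moved from (7.3, 2.9) to (3.6, 1.7), a distance of √(3.7² + 1.2²) ≈ 3.9.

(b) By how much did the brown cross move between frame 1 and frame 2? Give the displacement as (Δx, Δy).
(0.8, -0.1)

The brown cross was at (6.2, 7.8) in frame 1 and (7.0, 7.7) in frame 2.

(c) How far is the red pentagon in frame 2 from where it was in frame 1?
1.9

The red pentagon moved from (3.7, 5.3) to (2.2, 4.1), a distance of √(1.5² + 1.2²) ≈ 1.9.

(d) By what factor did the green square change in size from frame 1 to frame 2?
0.8×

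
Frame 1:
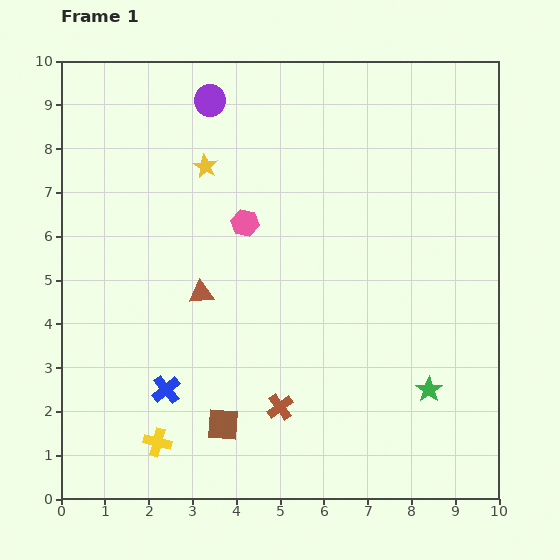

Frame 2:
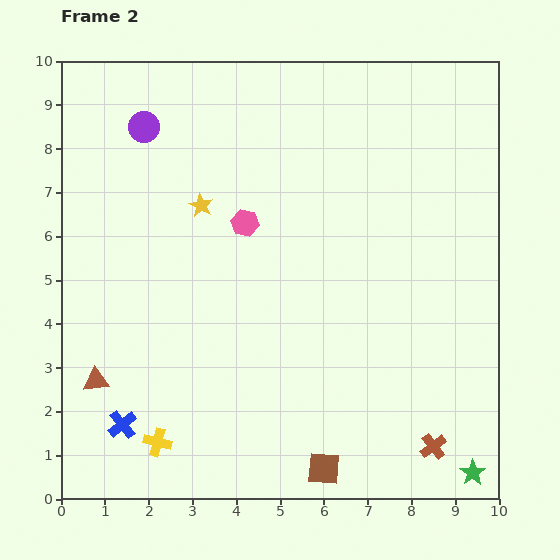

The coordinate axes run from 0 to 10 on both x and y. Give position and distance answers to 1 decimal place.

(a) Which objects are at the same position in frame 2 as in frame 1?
the pink hexagon, the yellow cross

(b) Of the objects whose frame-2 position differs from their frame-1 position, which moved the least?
the yellow star

(moved 0.9)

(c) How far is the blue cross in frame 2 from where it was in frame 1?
1.3

The blue cross moved from (2.4, 2.5) to (1.4, 1.7), a distance of √(1.0² + 0.8²) ≈ 1.3.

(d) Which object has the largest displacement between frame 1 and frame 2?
the brown cross

(moved 3.6; next 3.1)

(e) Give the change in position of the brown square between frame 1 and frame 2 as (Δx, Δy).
(2.3, -1.0)

The brown square was at (3.7, 1.7) in frame 1 and (6.0, 0.7) in frame 2.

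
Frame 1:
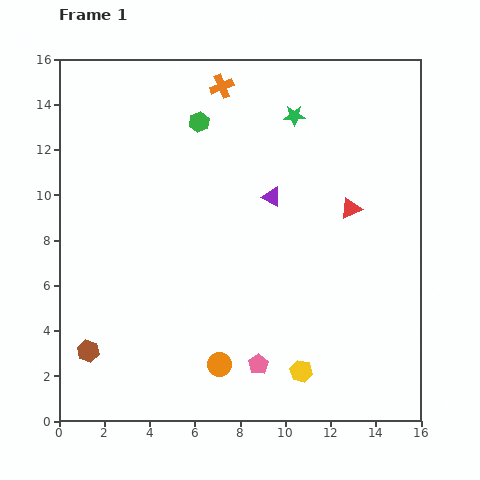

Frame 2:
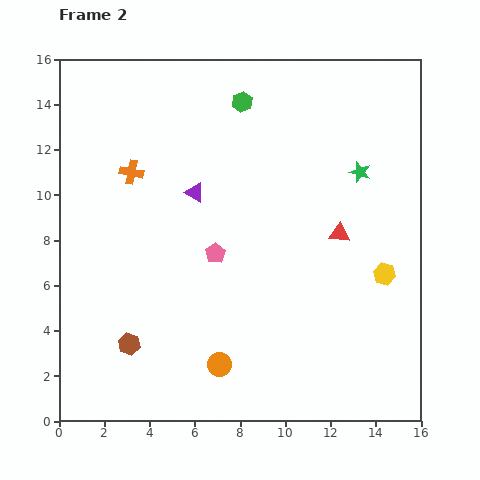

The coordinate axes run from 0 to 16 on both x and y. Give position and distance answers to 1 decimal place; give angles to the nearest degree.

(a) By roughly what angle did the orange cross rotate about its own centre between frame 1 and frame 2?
33° clockwise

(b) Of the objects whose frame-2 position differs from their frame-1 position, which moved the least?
the red triangle

(moved 1.2)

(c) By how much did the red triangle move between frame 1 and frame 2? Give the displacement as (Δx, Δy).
(-0.5, -1.1)

The red triangle was at (12.9, 9.4) in frame 1 and (12.4, 8.3) in frame 2.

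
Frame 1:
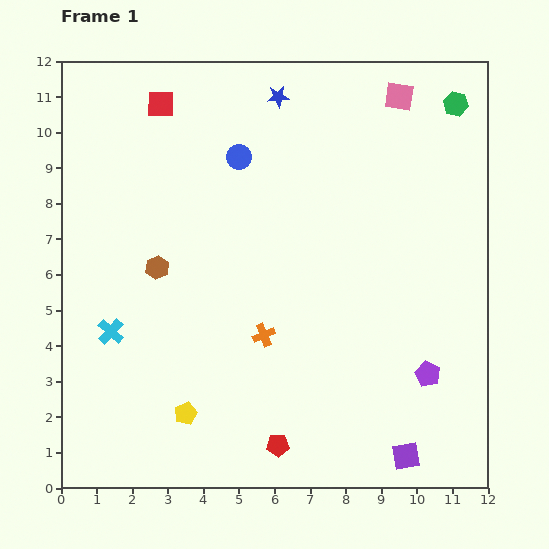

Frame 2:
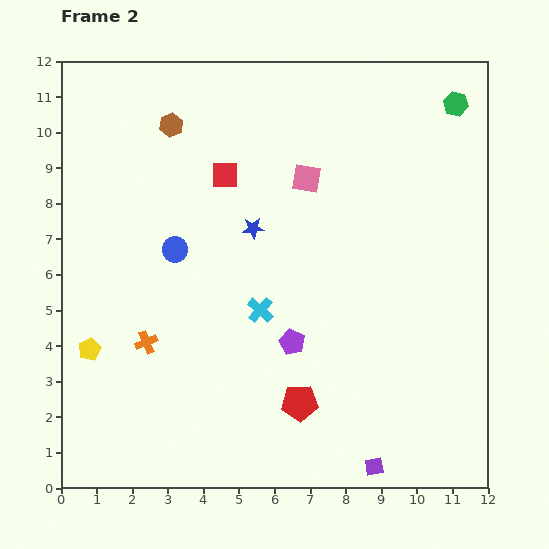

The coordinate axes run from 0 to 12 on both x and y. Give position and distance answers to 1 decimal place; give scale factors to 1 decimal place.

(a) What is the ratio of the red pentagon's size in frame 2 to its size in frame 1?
1.6×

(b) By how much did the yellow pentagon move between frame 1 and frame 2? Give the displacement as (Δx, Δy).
(-2.7, 1.8)

The yellow pentagon was at (3.5, 2.1) in frame 1 and (0.8, 3.9) in frame 2.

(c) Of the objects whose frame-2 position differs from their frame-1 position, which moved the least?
the purple square

(moved 0.9)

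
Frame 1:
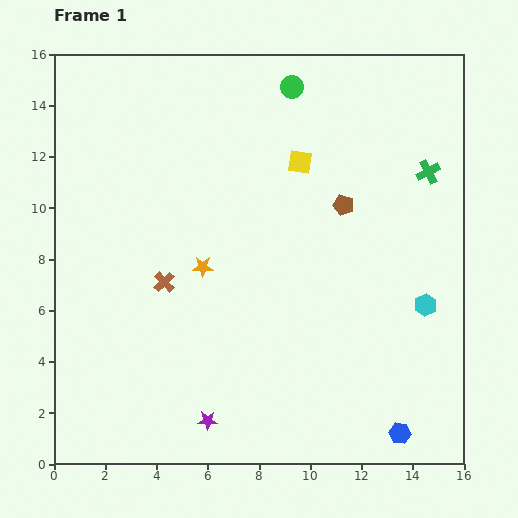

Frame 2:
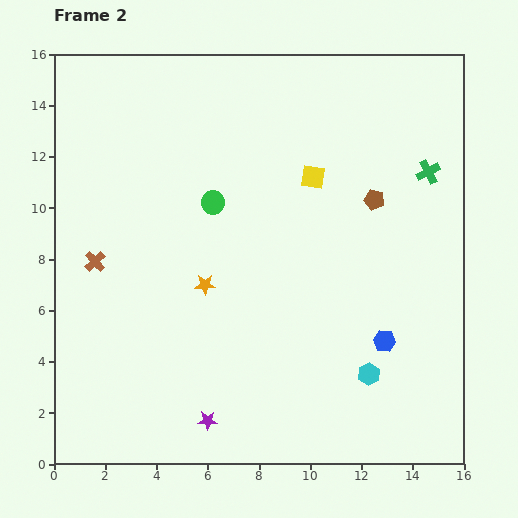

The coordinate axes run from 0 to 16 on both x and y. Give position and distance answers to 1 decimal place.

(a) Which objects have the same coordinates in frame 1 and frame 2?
the purple star, the green cross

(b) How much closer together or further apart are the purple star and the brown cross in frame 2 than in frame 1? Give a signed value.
+1.9

Distance in frame 1: 5.7. Distance in frame 2: 7.6.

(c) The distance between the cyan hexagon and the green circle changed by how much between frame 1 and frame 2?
-0.9

Distance in frame 1: 10.0. Distance in frame 2: 9.1.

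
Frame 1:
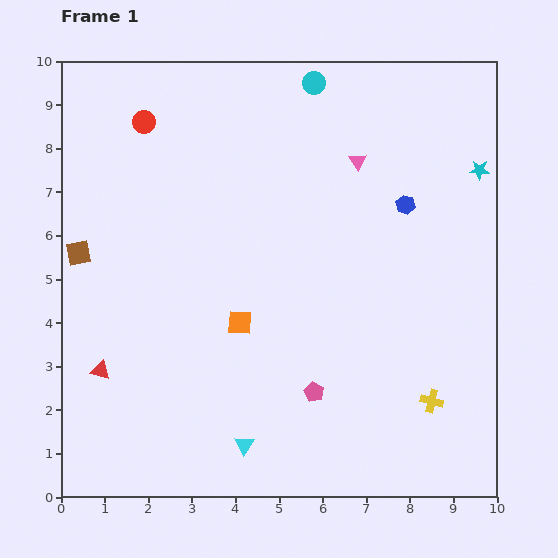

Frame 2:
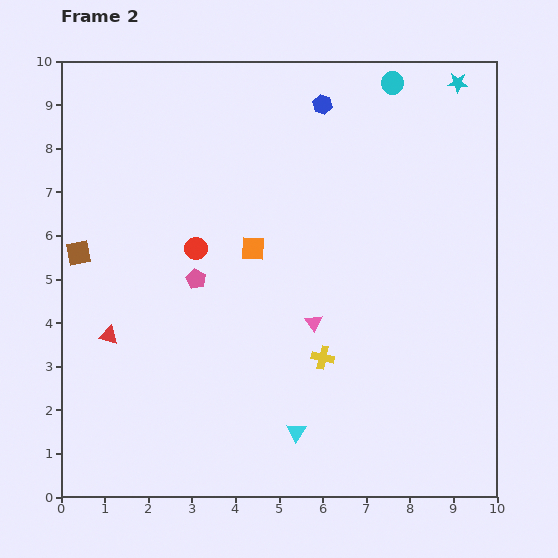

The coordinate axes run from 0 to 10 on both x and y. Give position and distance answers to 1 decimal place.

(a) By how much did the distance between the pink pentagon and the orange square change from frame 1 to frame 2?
-0.8

Distance in frame 1: 2.3. Distance in frame 2: 1.5.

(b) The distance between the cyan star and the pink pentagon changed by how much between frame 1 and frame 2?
+1.1

Distance in frame 1: 6.4. Distance in frame 2: 7.5.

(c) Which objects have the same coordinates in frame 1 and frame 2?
the brown square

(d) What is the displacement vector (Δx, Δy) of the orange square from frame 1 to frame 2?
(0.3, 1.7)

The orange square was at (4.1, 4.0) in frame 1 and (4.4, 5.7) in frame 2.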